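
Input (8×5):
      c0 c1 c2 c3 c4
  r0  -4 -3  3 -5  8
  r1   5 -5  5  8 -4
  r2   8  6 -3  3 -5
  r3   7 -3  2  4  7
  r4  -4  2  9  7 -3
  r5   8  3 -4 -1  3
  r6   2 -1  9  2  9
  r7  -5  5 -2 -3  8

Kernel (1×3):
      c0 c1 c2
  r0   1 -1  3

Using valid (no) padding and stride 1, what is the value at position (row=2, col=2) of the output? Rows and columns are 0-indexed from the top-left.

-21

The receptive field on the input at this output position is [-3 3 -5]. Elementwise product with the kernel and sum: -3·1 + 3·-1 + -5·3.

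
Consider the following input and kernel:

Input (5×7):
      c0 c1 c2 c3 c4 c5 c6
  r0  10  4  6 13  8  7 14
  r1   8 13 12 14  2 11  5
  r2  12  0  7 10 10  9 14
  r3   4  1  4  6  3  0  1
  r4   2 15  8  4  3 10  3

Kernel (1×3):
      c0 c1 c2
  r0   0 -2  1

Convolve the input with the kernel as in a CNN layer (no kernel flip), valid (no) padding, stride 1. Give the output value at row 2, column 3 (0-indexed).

The receptive field on the input at this output position is [10 10 9]. Elementwise product with the kernel and sum: 10·-2 + 9·1.

-11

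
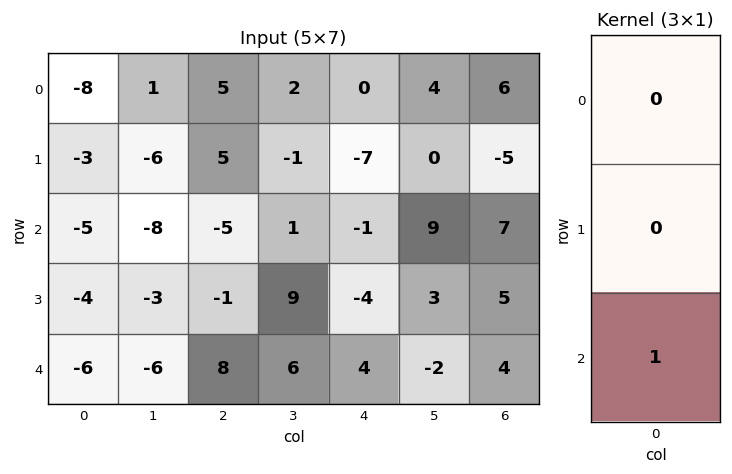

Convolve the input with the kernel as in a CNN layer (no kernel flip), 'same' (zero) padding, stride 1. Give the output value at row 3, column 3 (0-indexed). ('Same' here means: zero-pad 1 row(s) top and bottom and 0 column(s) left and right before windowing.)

The receptive field on the zero-padded input at this output position is [1 / 9 / 6]. Elementwise product with the kernel and sum: 6·1.

6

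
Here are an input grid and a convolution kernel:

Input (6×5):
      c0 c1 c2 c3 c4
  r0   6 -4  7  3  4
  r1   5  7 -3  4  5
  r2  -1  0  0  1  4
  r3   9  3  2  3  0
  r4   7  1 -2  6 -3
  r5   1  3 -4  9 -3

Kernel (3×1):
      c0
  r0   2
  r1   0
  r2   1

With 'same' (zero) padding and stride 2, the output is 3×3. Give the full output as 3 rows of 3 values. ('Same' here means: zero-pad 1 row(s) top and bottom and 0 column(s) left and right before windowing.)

5 -3 5
19 -4 10
19 0 -3

Output[0,0]: The receptive field on the zero-padded input at this output position is [0 / 6 / 5]. Elementwise product with the kernel and sum: 0·2 + 5·1.
Output[0,1]: The receptive field on the zero-padded input at this output position is [0 / 7 / -3]. Elementwise product with the kernel and sum: 0·2 + -3·1.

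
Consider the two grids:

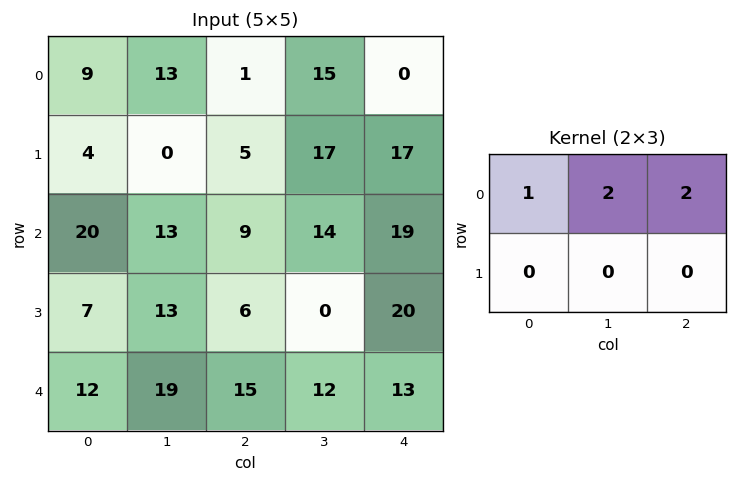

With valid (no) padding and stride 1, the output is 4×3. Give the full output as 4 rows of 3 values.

37 45 31
14 44 73
64 59 75
45 25 46

Output[0,0]: The receptive field on the input at this output position is [9 13 1 / 4 0 5]. Elementwise product with the kernel and sum: 9·1 + 13·2 + 1·2.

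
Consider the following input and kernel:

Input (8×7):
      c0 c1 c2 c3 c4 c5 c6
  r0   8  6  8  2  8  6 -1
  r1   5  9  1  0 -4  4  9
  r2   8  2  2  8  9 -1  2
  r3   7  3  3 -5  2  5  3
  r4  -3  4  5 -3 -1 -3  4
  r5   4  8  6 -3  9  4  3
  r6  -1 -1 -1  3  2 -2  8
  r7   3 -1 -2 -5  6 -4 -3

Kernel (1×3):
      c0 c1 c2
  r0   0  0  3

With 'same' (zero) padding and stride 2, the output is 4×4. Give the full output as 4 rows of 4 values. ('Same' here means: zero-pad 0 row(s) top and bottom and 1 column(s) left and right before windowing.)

Output[0,0]: The receptive field on the zero-padded input at this output position is [0 8 6]. Elementwise product with the kernel and sum: 6·3.

18 6 18 0
6 24 -3 0
12 -9 -9 0
-3 9 -6 0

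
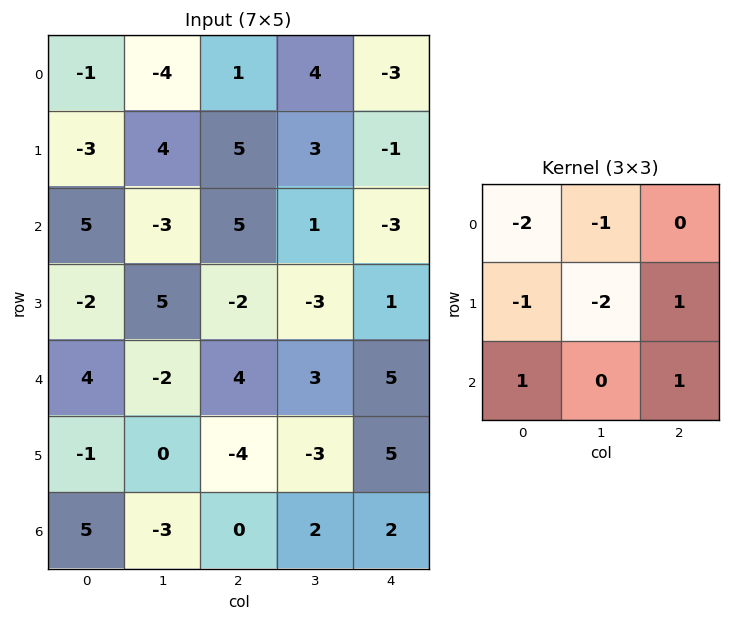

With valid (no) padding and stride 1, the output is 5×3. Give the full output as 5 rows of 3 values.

16 -6 -16
4 -17 -24
-9 -2 7
-2 -14 3
-4 4 6

Output[0,0]: The receptive field on the input at this output position is [-1 -4 1 / -3 4 5 / 5 -3 5]. Elementwise product with the kernel and sum: -1·-2 + -4·-1 + -3·-1 + 4·-2 + 5·1 + 5·1 + 5·1.
Output[0,1]: The receptive field on the input at this output position is [-4 1 4 / 4 5 3 / -3 5 1]. Elementwise product with the kernel and sum: -4·-2 + 1·-1 + 4·-1 + 5·-2 + 3·1 + -3·1 + 1·1.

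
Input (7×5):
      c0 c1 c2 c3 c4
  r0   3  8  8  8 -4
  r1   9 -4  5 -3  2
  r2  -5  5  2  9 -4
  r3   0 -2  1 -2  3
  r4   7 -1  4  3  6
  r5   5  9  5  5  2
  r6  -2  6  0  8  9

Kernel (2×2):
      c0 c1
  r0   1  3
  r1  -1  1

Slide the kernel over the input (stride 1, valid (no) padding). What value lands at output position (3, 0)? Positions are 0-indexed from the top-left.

-14

The receptive field on the input at this output position is [0 -2 / 7 -1]. Elementwise product with the kernel and sum: 0·1 + -2·3 + 7·-1 + -1·1.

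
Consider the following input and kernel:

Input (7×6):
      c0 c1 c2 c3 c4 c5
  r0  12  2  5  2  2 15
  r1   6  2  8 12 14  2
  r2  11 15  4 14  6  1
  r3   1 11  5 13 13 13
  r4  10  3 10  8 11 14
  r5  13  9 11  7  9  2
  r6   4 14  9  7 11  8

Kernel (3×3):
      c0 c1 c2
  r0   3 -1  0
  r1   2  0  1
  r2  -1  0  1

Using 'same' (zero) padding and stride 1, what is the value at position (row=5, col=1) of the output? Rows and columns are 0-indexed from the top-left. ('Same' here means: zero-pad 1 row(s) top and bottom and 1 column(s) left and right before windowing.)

69

The receptive field on the zero-padded input at this output position is [10 3 10 / 13 9 11 / 4 14 9]. Elementwise product with the kernel and sum: 10·3 + 3·-1 + 13·2 + 11·1 + 4·-1 + 9·1.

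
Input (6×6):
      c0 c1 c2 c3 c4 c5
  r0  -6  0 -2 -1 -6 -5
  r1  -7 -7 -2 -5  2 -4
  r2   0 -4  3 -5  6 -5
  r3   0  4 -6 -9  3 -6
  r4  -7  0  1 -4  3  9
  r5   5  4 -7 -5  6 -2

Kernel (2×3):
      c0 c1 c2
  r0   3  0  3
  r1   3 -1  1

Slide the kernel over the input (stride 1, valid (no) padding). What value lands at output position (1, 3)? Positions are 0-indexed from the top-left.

-53

The receptive field on the input at this output position is [-5 2 -4 / -5 6 -5]. Elementwise product with the kernel and sum: -5·3 + -4·3 + -5·3 + 6·-1 + -5·1.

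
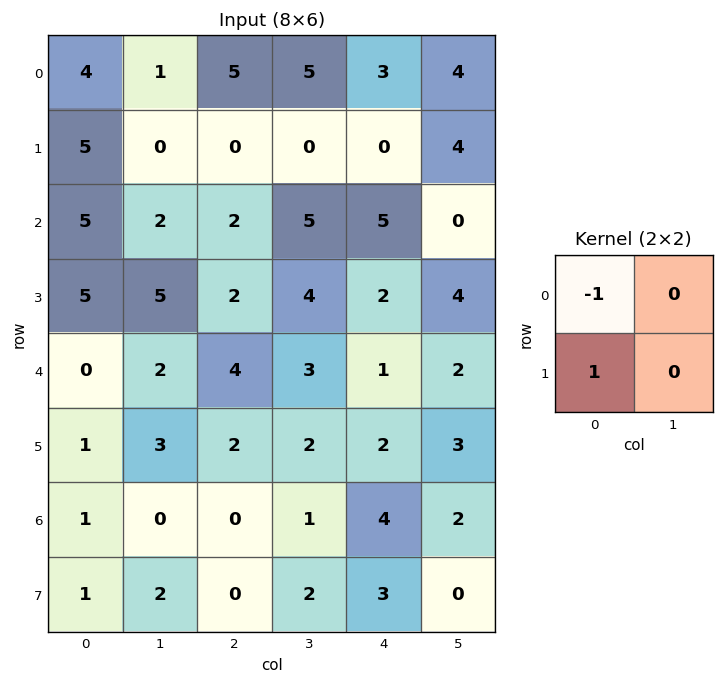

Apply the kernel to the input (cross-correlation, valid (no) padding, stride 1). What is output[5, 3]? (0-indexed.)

-1

The receptive field on the input at this output position is [2 2 / 1 4]. Elementwise product with the kernel and sum: 2·-1 + 1·1.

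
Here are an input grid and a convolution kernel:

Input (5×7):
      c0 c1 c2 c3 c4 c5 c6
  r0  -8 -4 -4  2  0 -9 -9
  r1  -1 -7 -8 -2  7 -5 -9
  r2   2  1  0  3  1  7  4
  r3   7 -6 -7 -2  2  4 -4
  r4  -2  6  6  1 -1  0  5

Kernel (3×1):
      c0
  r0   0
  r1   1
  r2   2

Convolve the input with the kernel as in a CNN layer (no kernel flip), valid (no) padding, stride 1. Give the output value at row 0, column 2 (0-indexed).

The receptive field on the input at this output position is [-4 / -8 / 0]. Elementwise product with the kernel and sum: -8·1 + 0·2.

-8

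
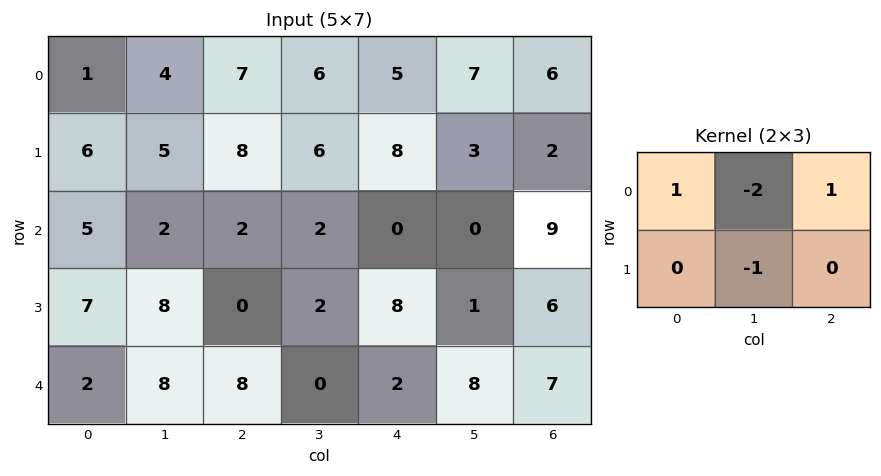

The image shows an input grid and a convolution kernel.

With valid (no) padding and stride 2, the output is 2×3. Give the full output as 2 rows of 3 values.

-5 -6 -6
-5 -4 8

Output[0,0]: The receptive field on the input at this output position is [1 4 7 / 6 5 8]. Elementwise product with the kernel and sum: 1·1 + 4·-2 + 7·1 + 5·-1.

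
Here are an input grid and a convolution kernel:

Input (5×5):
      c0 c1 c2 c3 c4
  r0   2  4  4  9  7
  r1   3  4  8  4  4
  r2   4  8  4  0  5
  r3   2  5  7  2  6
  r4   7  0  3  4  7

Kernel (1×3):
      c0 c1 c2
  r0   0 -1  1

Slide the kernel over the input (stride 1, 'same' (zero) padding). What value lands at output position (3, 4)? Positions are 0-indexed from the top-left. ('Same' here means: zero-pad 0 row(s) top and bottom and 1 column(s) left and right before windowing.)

-6

The receptive field on the zero-padded input at this output position is [2 6 0]. Elementwise product with the kernel and sum: 6·-1 + 0·1.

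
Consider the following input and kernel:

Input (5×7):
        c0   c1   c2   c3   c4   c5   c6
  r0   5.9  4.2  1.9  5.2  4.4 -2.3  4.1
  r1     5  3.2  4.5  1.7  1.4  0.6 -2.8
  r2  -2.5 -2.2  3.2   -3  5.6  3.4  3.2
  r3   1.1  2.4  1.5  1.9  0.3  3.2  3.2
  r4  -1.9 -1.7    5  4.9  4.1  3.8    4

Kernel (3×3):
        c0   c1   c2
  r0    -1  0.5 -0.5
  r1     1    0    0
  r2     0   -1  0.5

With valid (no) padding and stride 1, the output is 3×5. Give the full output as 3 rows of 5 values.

Output[0,0]: The receptive field on the input at this output position is [5.9 4.2 1.9 / 5 3.2 4.5 / -2.5 -2.2 3.2]. Elementwise product with the kernel and sum: 5.9·-1 + 4.2·0.5 + 1.9·-0.5 + 5·1 + -2.2·-1 + 3.2·0.5.
Output[0,1]: The receptive field on the input at this output position is [4.2 1.9 5.2 / 3.2 4.5 1.7 / -2.2 3.2 -3]. Elementwise product with the kernel and sum: 4.2·-1 + 1.9·0.5 + 5.2·-0.5 + 3.2·1 + 3.2·-1 + -3·0.5.

4.05 -7.35 8.8 -4.05 -8
-9.8 -4.55 -2.9 -3 4.3
5.1 5.15 -8.85 3.8 -7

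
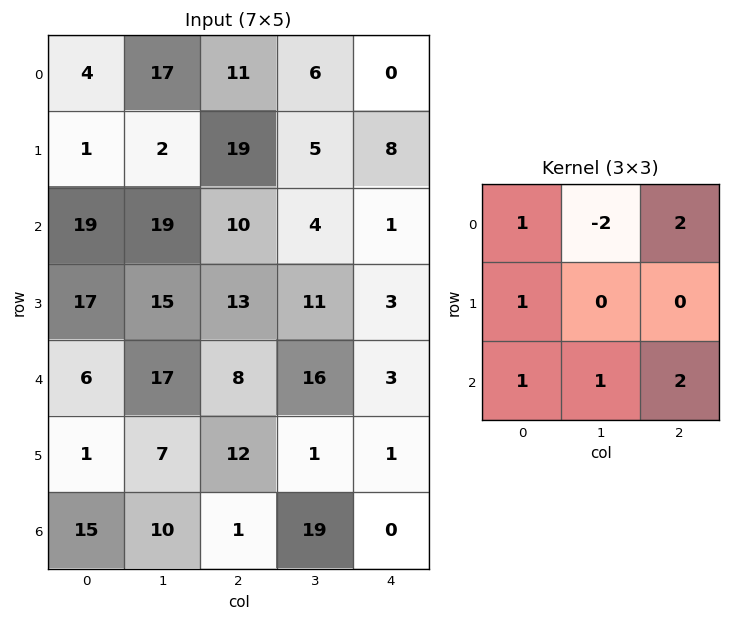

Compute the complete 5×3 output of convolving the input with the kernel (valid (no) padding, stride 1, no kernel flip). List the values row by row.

51 46 34
112 43 65
57 79 47
51 49 20
16 89 14

Output[0,0]: The receptive field on the input at this output position is [4 17 11 / 1 2 19 / 19 19 10]. Elementwise product with the kernel and sum: 4·1 + 17·-2 + 11·2 + 1·1 + 19·1 + 19·1 + 10·2.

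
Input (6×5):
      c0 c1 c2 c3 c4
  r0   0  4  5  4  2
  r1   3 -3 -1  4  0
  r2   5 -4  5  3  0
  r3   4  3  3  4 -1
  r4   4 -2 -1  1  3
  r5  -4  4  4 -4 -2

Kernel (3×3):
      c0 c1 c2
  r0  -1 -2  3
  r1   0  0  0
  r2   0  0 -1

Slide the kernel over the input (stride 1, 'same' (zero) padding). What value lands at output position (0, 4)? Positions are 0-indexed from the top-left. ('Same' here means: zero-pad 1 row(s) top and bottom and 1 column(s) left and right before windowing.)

0

The receptive field on the zero-padded input at this output position is [0 0 0 / 4 2 0 / 4 0 0]. Elementwise product with the kernel and sum: 0·-1 + 0·-2 + 0·3 + 0·-1.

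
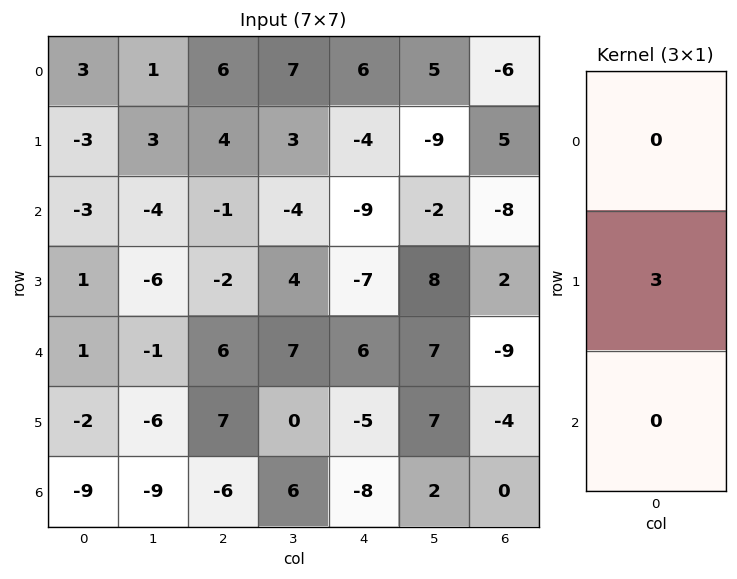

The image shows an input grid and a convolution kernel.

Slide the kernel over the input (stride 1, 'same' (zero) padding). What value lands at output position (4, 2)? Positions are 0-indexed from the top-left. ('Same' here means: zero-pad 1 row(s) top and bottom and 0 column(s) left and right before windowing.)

The receptive field on the zero-padded input at this output position is [-2 / 6 / 7]. Elementwise product with the kernel and sum: 6·3.

18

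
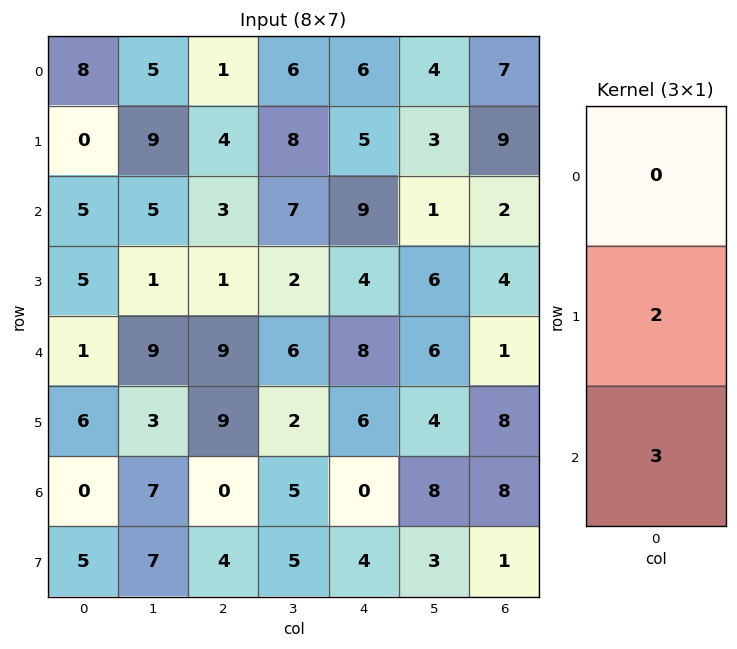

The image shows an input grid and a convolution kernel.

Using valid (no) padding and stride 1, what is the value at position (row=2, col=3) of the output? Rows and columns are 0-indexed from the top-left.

The receptive field on the input at this output position is [7 / 2 / 6]. Elementwise product with the kernel and sum: 2·2 + 6·3.

22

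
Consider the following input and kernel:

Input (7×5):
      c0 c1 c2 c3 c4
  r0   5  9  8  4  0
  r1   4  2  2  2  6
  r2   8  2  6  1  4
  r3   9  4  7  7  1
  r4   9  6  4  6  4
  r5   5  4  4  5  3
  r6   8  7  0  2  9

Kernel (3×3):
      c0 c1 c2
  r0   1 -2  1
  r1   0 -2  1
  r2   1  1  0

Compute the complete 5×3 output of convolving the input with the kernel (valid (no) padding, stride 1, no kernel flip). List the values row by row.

Output[0,0]: The receptive field on the input at this output position is [5 9 8 / 4 2 2 / 8 2 6]. Elementwise product with the kernel and sum: 5·1 + 9·-2 + 8·1 + 2·-2 + 2·1 + 8·1 + 2·1.

3 3 9
17 0 20
24 -6 5
9 3 -5
12 8 -9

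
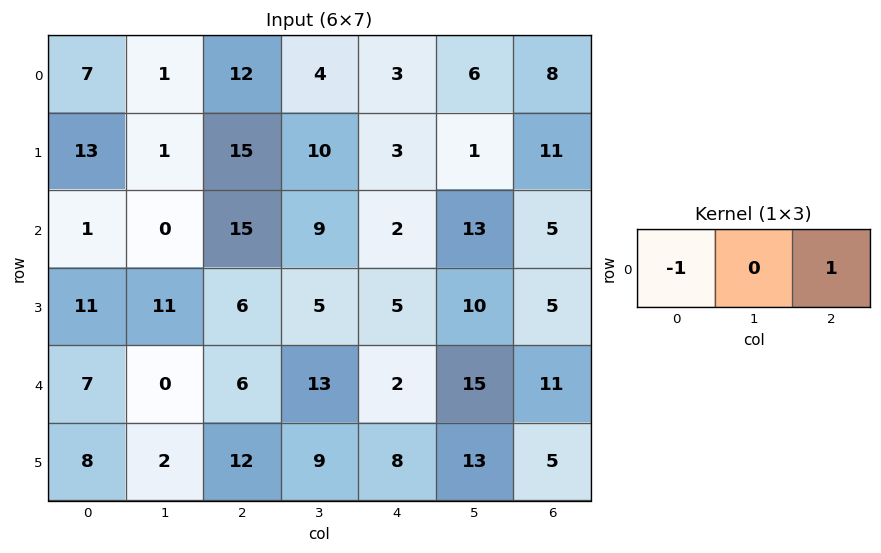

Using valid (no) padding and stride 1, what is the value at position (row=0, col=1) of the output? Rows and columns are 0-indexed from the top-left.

The receptive field on the input at this output position is [1 12 4]. Elementwise product with the kernel and sum: 1·-1 + 4·1.

3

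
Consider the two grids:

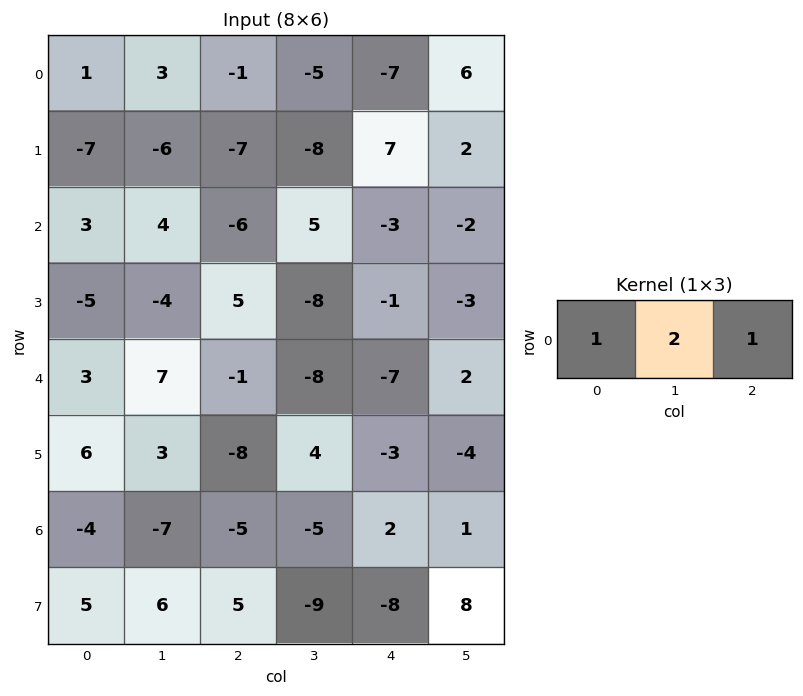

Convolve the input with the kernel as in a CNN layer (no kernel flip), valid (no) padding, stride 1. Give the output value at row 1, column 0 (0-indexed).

-26

The receptive field on the input at this output position is [-7 -6 -7]. Elementwise product with the kernel and sum: -7·1 + -6·2 + -7·1.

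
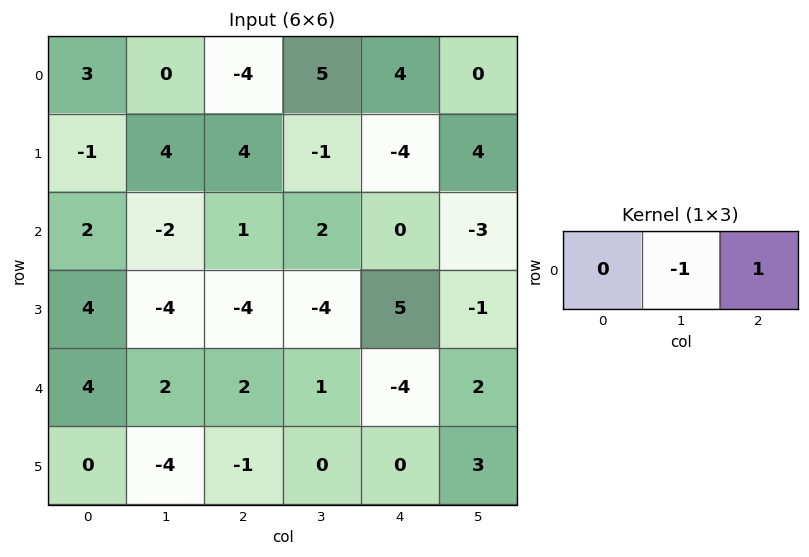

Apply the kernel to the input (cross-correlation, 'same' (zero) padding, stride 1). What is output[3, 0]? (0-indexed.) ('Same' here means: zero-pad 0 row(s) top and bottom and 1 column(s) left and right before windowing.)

-8

The receptive field on the zero-padded input at this output position is [0 4 -4]. Elementwise product with the kernel and sum: 4·-1 + -4·1.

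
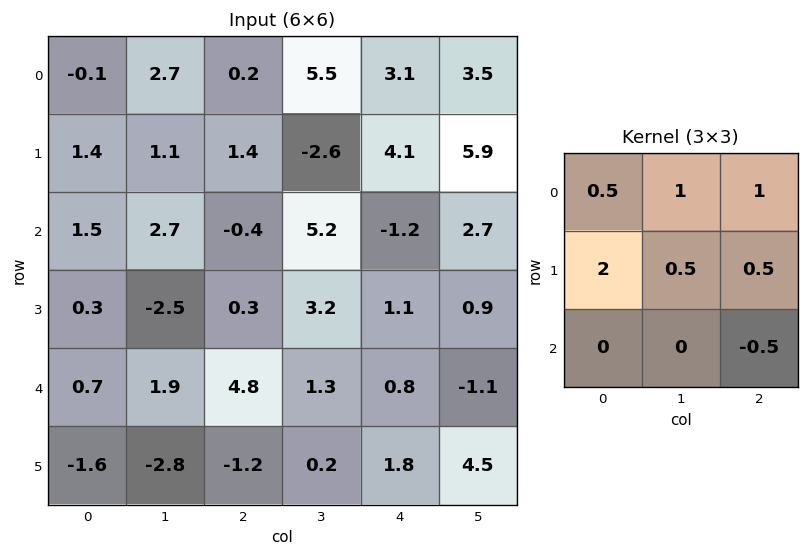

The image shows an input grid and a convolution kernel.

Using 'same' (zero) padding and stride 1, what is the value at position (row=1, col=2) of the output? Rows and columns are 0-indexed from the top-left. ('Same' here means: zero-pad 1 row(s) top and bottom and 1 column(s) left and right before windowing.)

The receptive field on the zero-padded input at this output position is [2.7 0.2 5.5 / 1.1 1.4 -2.6 / 2.7 -0.4 5.2]. Elementwise product with the kernel and sum: 2.7·0.5 + 0.2·1 + 5.5·1 + 1.1·2 + 1.4·0.5 + -2.6·0.5 + 5.2·-0.5.

6.05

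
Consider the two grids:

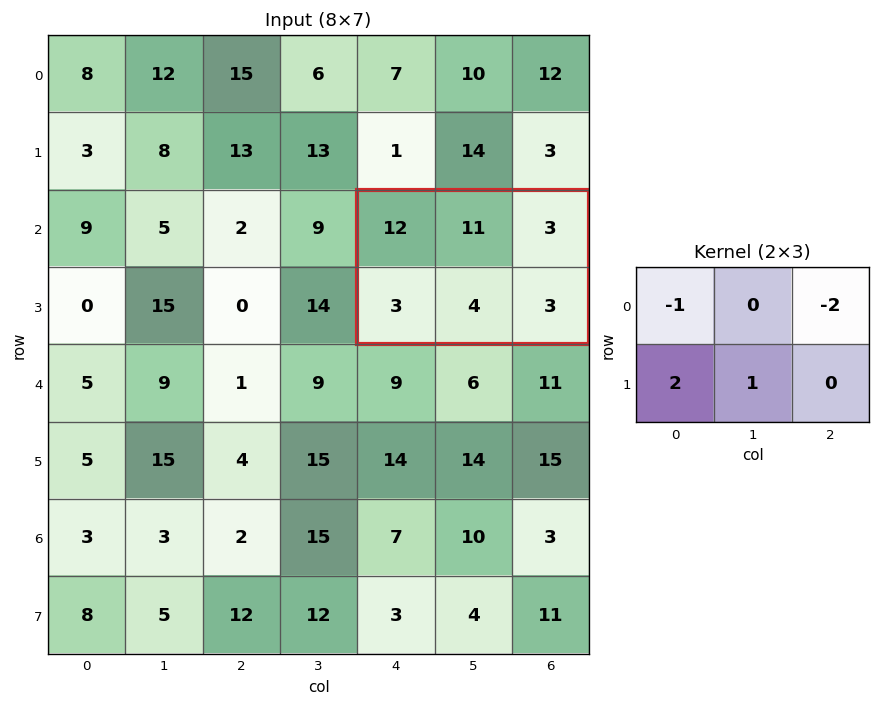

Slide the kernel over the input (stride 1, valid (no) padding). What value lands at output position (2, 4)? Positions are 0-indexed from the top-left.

The receptive field on the input at this output position is [12 11 3 / 3 4 3]. Elementwise product with the kernel and sum: 12·-1 + 3·-2 + 3·2 + 4·1.

-8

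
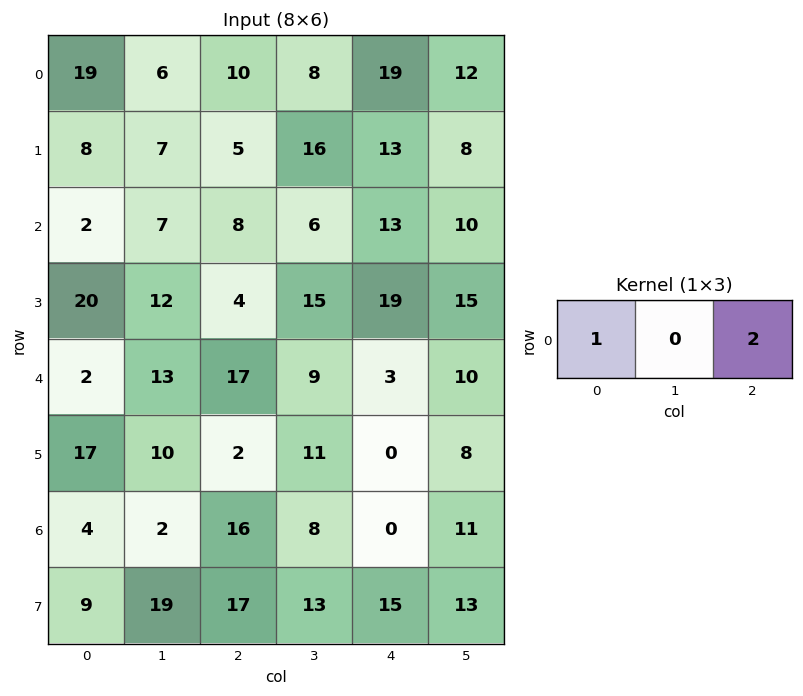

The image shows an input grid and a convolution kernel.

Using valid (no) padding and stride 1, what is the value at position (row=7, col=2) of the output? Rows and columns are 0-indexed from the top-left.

The receptive field on the input at this output position is [17 13 15]. Elementwise product with the kernel and sum: 17·1 + 15·2.

47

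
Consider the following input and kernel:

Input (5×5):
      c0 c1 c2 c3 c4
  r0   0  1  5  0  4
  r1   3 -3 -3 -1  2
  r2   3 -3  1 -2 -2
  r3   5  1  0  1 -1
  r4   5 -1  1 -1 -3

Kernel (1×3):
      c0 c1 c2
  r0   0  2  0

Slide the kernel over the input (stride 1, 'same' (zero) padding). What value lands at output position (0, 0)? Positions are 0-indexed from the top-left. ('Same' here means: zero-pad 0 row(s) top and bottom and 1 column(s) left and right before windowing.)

0

The receptive field on the zero-padded input at this output position is [0 0 1]. Elementwise product with the kernel and sum: 0·2.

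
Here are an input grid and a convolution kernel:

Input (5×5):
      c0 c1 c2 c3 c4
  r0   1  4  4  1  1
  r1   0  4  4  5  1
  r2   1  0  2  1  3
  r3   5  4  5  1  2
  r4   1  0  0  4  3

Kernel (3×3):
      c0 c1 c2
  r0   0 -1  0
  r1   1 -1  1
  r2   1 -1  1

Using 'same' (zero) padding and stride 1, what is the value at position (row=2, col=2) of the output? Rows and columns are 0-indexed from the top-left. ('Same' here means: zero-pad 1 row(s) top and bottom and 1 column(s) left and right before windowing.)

The receptive field on the zero-padded input at this output position is [4 4 5 / 0 2 1 / 4 5 1]. Elementwise product with the kernel and sum: 4·-1 + 0·1 + 2·-1 + 1·1 + 4·1 + 5·-1 + 1·1.

-5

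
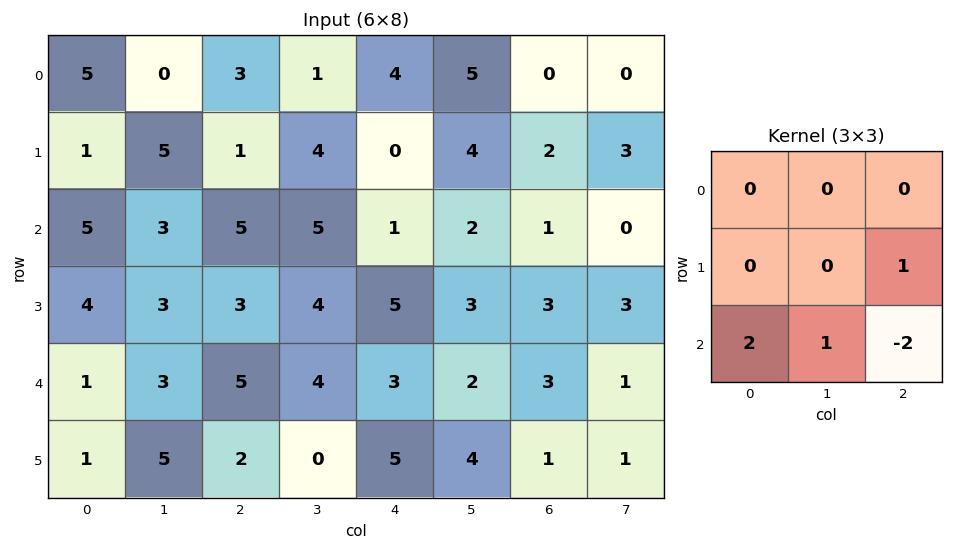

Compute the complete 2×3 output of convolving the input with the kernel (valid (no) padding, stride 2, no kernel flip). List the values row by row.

4 13 4
-2 13 5

Output[0,0]: The receptive field on the input at this output position is [5 0 3 / 1 5 1 / 5 3 5]. Elementwise product with the kernel and sum: 1·1 + 5·2 + 3·1 + 5·-2.
Output[0,1]: The receptive field on the input at this output position is [3 1 4 / 1 4 0 / 5 5 1]. Elementwise product with the kernel and sum: 0·1 + 5·2 + 5·1 + 1·-2.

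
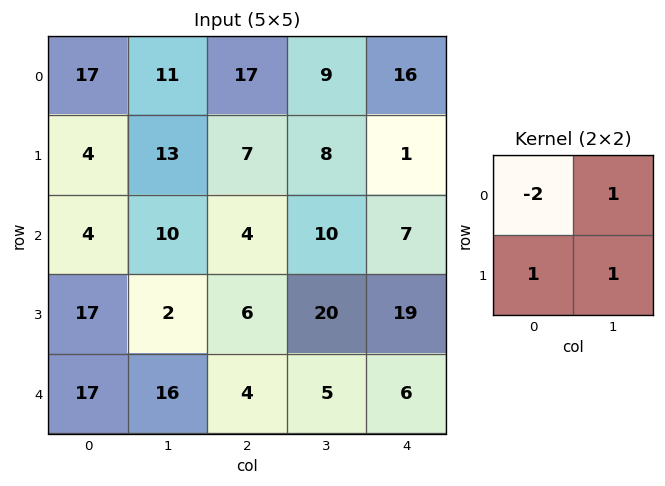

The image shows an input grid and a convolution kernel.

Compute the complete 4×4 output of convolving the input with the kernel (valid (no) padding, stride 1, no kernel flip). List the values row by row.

-6 15 -10 7
19 -5 8 2
21 -8 28 26
1 22 17 -10

Output[0,0]: The receptive field on the input at this output position is [17 11 / 4 13]. Elementwise product with the kernel and sum: 17·-2 + 11·1 + 4·1 + 13·1.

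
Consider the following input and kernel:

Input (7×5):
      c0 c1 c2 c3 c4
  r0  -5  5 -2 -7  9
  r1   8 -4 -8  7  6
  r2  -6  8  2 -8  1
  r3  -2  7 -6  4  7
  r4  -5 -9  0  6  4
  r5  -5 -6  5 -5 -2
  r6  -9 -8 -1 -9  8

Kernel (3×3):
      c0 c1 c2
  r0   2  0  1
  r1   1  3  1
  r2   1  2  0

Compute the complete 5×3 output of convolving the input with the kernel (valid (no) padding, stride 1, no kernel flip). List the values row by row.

Output[0,0]: The receptive field on the input at this output position is [-5 5 -2 / 8 -4 -8 / -6 8 2]. Elementwise product with the kernel and sum: -5·2 + -2·1 + 8·1 + -4·3 + -8·1 + -6·1 + 8·2.

-14 -6 10
40 0 -29
-20 -8 30
-59 19 12
-53 -18 -27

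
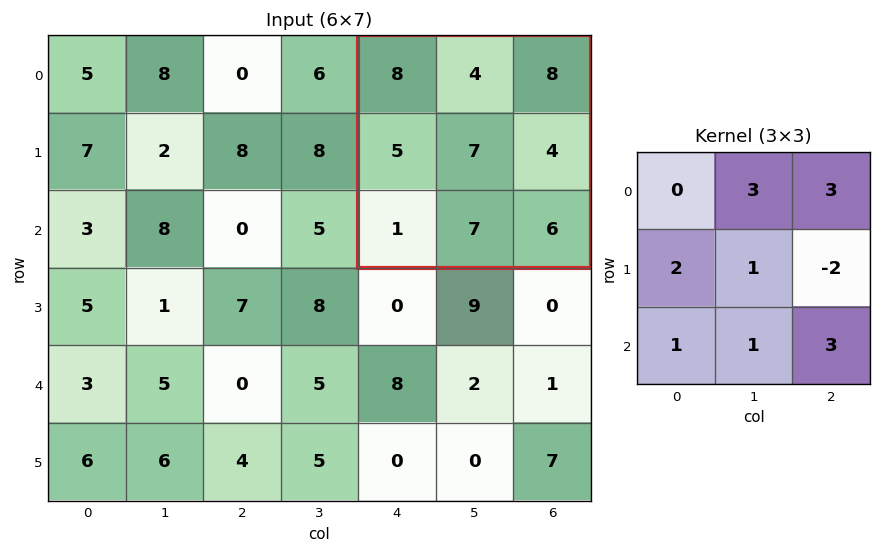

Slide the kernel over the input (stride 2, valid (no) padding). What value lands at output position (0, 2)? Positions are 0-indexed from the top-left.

71

The receptive field on the input at this output position is [8 4 8 / 5 7 4 / 1 7 6]. Elementwise product with the kernel and sum: 4·3 + 8·3 + 5·2 + 7·1 + 4·-2 + 1·1 + 7·1 + 6·3.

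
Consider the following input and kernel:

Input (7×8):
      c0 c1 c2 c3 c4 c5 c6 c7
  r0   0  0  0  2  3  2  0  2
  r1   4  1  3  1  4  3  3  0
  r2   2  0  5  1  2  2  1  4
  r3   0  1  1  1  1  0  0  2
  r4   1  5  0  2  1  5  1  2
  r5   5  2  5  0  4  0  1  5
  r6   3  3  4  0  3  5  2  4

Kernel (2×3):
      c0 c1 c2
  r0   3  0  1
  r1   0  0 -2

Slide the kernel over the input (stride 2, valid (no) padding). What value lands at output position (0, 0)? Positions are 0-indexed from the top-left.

-6

The receptive field on the input at this output position is [0 0 0 / 4 1 3]. Elementwise product with the kernel and sum: 0·3 + 0·1 + 3·-2.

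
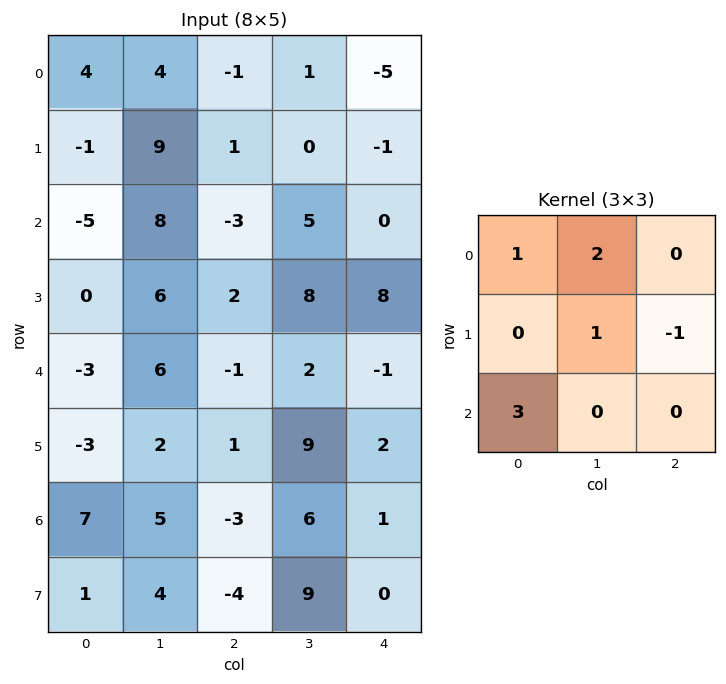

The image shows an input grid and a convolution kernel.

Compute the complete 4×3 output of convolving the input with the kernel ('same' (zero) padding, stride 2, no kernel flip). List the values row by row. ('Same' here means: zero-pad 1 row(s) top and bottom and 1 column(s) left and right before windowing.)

Output[0,0]: The receptive field on the zero-padded input at this output position is [0 0 0 / 0 4 4 / 0 -1 9]. Elementwise product with the kernel and sum: 0·1 + 0·2 + 4·1 + 4·-1 + 0·3.

0 25 -5
-15 21 22
-9 13 50
-4 7 41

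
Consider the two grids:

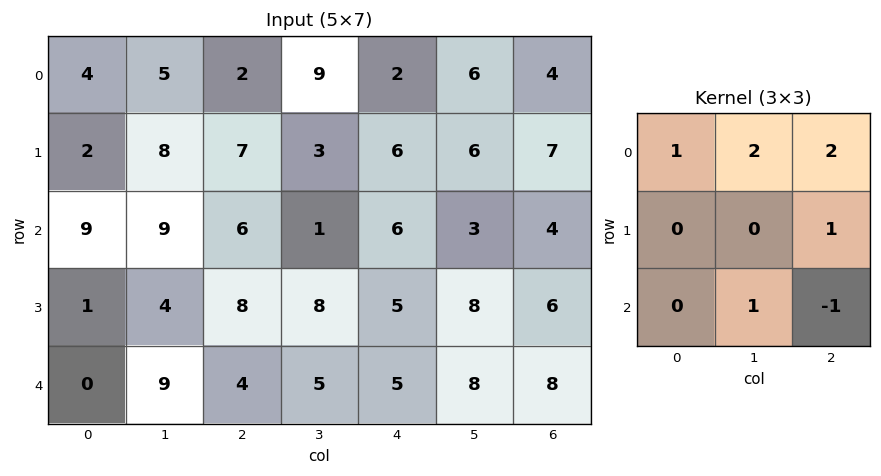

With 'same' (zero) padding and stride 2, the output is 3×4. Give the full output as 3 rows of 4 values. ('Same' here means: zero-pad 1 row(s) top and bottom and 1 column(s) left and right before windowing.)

Output[0,0]: The receptive field on the zero-padded input at this output position is [0 0 0 / 0 4 5 / 0 2 8]. Elementwise product with the kernel and sum: 0·1 + 0·2 + 0·2 + 5·1 + 2·1 + 8·-1.

-1 13 6 7
26 29 27 26
19 41 42 20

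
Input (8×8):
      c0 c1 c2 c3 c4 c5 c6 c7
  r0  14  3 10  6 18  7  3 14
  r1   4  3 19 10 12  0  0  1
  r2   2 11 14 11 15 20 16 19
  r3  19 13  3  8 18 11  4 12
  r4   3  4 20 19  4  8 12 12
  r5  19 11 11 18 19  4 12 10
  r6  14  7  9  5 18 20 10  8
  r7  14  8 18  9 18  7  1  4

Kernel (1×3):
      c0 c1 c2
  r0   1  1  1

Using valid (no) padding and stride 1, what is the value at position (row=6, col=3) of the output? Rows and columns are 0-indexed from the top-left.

43

The receptive field on the input at this output position is [5 18 20]. Elementwise product with the kernel and sum: 5·1 + 18·1 + 20·1.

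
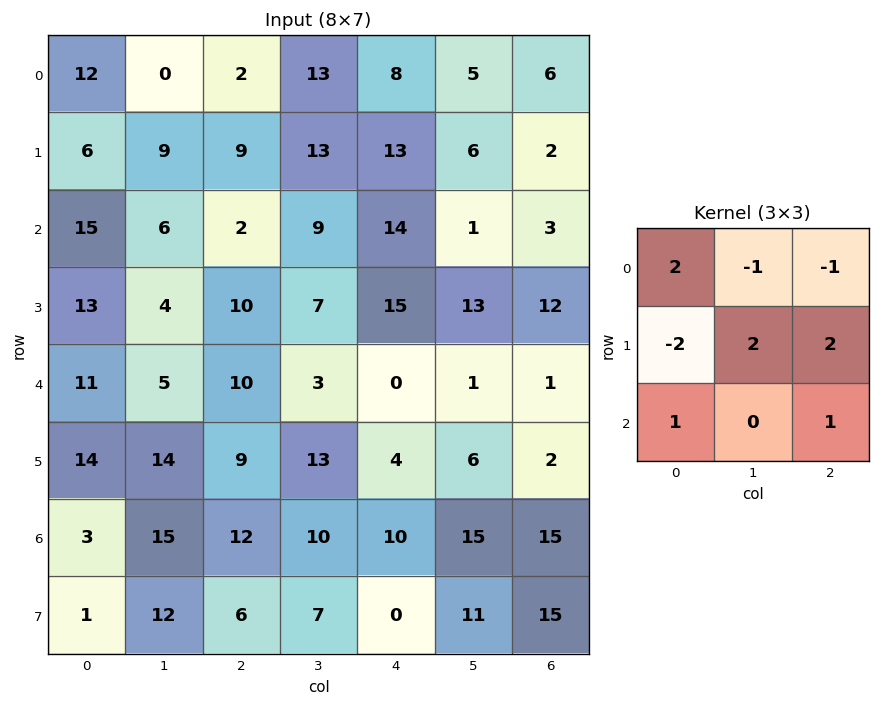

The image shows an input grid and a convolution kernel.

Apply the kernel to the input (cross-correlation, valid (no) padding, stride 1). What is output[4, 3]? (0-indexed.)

The receptive field on the input at this output position is [3 0 1 / 13 4 6 / 10 10 15]. Elementwise product with the kernel and sum: 3·2 + 0·-1 + 1·-1 + 13·-2 + 4·2 + 6·2 + 10·1 + 15·1.

24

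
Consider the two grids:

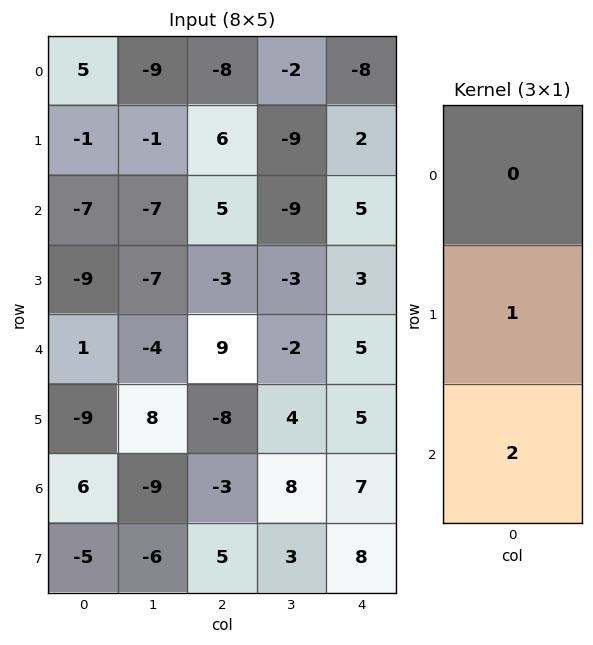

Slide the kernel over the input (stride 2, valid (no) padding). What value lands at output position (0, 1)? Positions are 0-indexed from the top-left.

16

The receptive field on the input at this output position is [-8 / 6 / 5]. Elementwise product with the kernel and sum: 6·1 + 5·2.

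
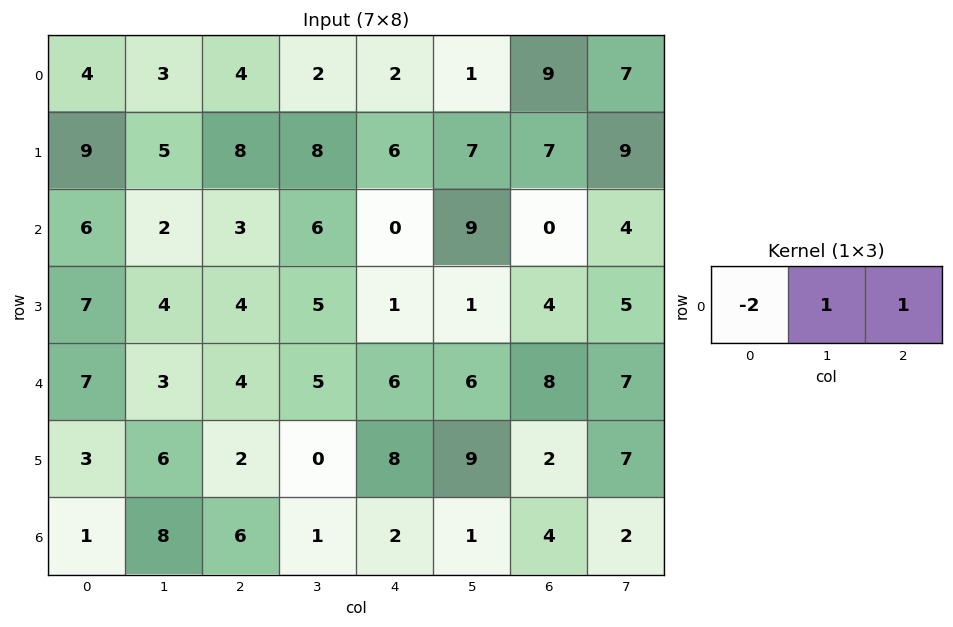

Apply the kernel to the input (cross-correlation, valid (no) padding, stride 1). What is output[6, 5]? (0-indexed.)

4

The receptive field on the input at this output position is [1 4 2]. Elementwise product with the kernel and sum: 1·-2 + 4·1 + 2·1.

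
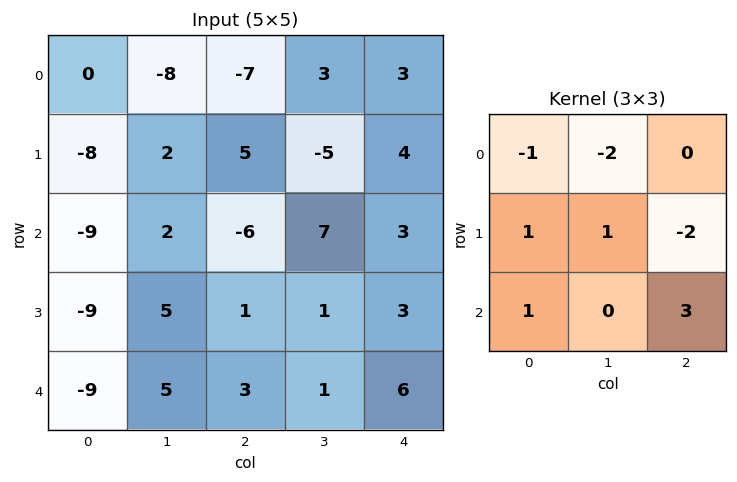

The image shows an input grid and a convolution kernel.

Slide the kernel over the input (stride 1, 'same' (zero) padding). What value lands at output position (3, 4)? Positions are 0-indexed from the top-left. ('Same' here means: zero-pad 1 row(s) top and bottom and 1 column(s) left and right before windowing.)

-8

The receptive field on the zero-padded input at this output position is [7 3 0 / 1 3 0 / 1 6 0]. Elementwise product with the kernel and sum: 7·-1 + 3·-2 + 1·1 + 3·1 + 0·-2 + 1·1 + 0·3.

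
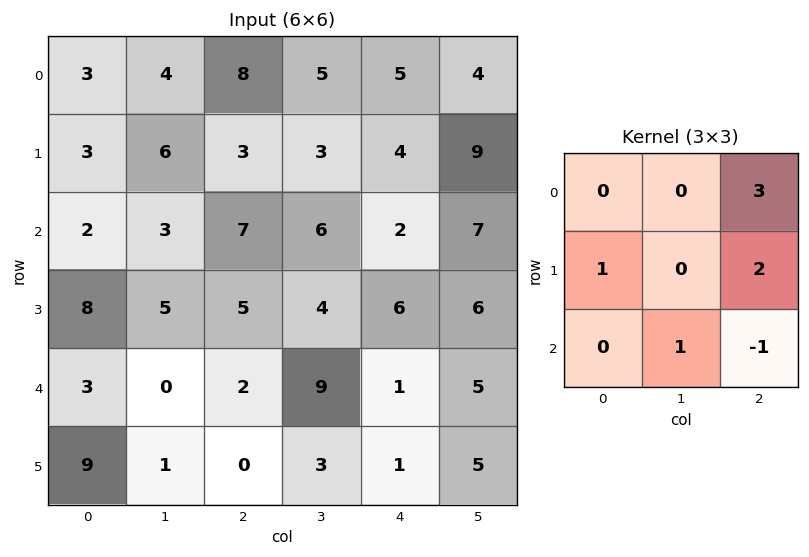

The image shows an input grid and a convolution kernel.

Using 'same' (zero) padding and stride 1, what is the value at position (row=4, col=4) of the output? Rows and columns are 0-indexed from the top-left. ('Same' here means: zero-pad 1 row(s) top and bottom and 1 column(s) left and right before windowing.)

The receptive field on the zero-padded input at this output position is [4 6 6 / 9 1 5 / 3 1 5]. Elementwise product with the kernel and sum: 6·3 + 9·1 + 5·2 + 1·1 + 5·-1.

33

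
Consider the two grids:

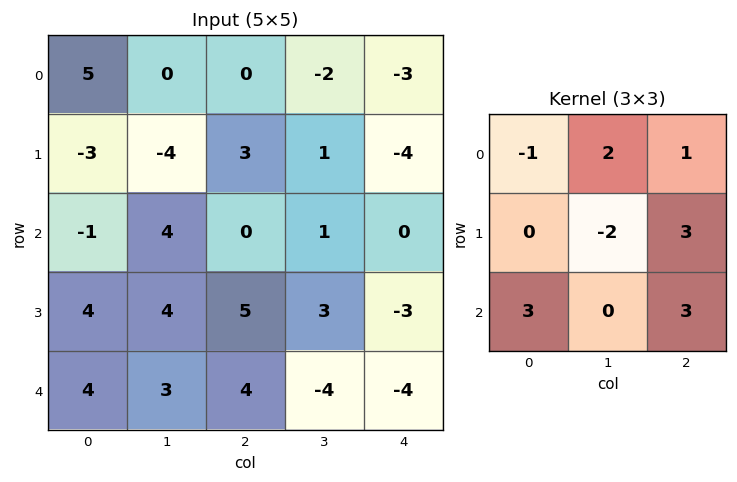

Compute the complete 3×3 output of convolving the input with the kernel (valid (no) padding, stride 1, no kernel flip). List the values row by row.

9 10 -21
17 35 -1
40 -7 -13

Output[0,0]: The receptive field on the input at this output position is [5 0 0 / -3 -4 3 / -1 4 0]. Elementwise product with the kernel and sum: 5·-1 + 0·2 + 0·1 + -4·-2 + 3·3 + -1·3 + 0·3.
Output[0,1]: The receptive field on the input at this output position is [0 0 -2 / -4 3 1 / 4 0 1]. Elementwise product with the kernel and sum: 0·-1 + 0·2 + -2·1 + 3·-2 + 1·3 + 4·3 + 1·3.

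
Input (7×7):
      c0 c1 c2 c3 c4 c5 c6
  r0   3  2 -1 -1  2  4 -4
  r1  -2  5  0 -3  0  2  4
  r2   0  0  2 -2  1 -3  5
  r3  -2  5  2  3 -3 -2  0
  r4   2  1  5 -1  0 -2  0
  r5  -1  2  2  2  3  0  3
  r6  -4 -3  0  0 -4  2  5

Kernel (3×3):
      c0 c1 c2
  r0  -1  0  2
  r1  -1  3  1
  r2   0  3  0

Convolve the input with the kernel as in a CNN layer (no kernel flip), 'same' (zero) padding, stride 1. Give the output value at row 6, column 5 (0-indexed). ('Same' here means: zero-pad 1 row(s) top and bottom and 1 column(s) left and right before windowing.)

18

The receptive field on the zero-padded input at this output position is [3 0 3 / -4 2 5 / 0 0 0]. Elementwise product with the kernel and sum: 3·-1 + 3·2 + -4·-1 + 2·3 + 5·1 + 0·3.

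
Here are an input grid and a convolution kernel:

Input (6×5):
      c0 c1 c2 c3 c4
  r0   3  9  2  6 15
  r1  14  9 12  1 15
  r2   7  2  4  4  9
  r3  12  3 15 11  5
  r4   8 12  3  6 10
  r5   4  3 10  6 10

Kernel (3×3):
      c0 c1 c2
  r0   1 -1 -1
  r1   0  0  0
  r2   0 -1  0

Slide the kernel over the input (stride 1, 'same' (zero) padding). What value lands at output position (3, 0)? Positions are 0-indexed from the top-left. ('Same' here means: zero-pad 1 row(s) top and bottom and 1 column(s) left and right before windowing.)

The receptive field on the zero-padded input at this output position is [0 7 2 / 0 12 3 / 0 8 12]. Elementwise product with the kernel and sum: 0·1 + 7·-1 + 2·-1 + 8·-1.

-17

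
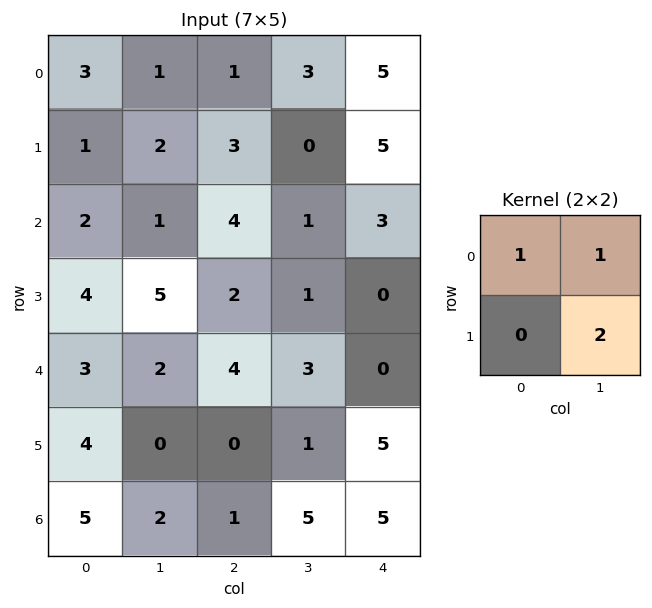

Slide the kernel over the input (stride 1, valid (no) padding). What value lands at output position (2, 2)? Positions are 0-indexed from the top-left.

7

The receptive field on the input at this output position is [4 1 / 2 1]. Elementwise product with the kernel and sum: 4·1 + 1·1 + 1·2.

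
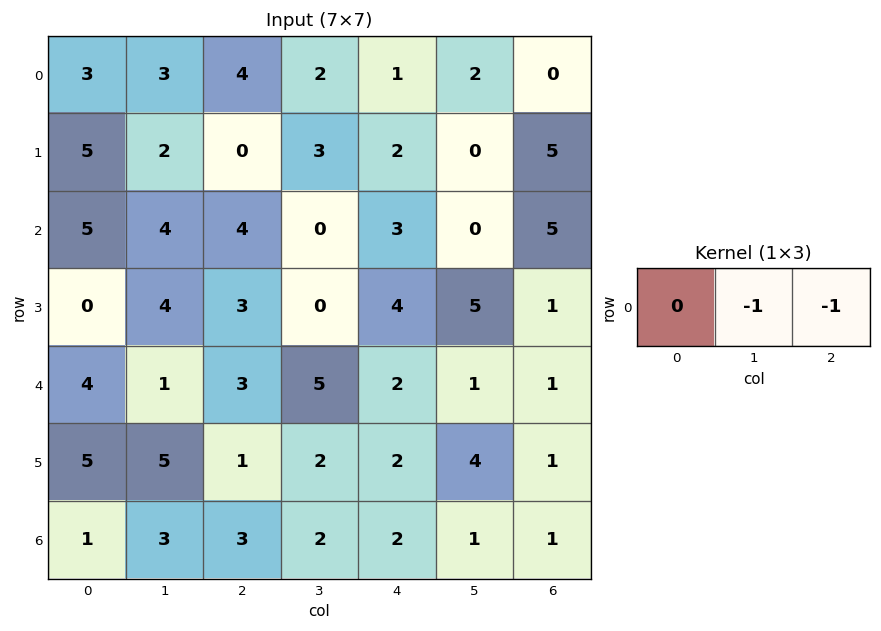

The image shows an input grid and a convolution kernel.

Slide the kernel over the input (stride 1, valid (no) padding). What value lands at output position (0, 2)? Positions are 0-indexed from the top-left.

The receptive field on the input at this output position is [4 2 1]. Elementwise product with the kernel and sum: 2·-1 + 1·-1.

-3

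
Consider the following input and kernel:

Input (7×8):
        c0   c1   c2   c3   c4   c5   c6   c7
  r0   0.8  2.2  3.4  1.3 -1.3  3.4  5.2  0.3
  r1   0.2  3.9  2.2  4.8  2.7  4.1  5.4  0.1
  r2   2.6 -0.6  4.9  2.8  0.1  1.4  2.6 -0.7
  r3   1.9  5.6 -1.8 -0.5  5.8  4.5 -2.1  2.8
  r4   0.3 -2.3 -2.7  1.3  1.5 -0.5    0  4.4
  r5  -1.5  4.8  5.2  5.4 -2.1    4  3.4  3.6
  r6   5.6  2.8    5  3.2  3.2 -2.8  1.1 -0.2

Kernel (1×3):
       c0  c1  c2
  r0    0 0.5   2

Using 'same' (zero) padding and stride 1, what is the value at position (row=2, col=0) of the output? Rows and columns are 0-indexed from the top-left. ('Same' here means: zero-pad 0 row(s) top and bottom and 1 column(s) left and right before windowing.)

The receptive field on the zero-padded input at this output position is [0 2.6 -0.6]. Elementwise product with the kernel and sum: 2.6·0.5 + -0.6·2.

0.1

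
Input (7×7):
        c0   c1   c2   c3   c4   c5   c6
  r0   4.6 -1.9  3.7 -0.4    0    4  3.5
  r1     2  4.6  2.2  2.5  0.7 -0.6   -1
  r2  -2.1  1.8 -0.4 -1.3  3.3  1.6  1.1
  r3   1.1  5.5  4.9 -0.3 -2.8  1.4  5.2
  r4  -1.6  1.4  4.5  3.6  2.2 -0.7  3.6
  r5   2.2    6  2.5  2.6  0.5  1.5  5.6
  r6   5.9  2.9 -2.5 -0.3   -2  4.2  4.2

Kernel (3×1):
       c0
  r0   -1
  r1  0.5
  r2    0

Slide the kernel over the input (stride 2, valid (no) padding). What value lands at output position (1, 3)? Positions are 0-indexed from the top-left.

1.5

The receptive field on the input at this output position is [1.1 / 5.2 / 3.6]. Elementwise product with the kernel and sum: 1.1·-1 + 5.2·0.5.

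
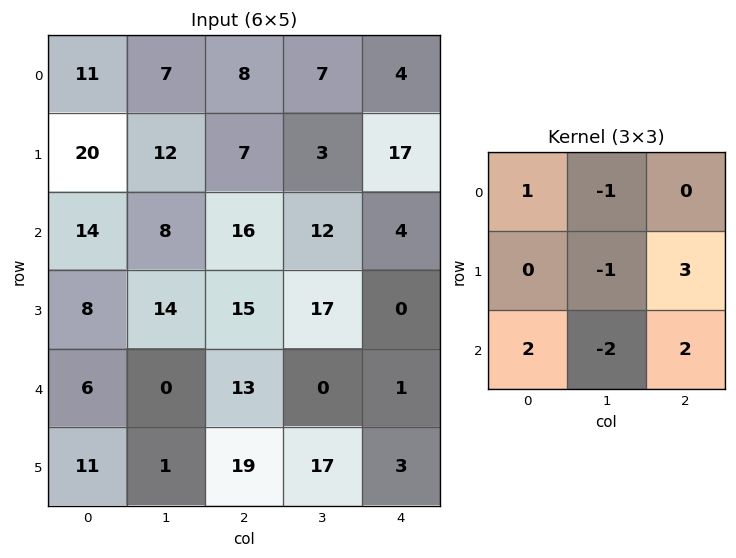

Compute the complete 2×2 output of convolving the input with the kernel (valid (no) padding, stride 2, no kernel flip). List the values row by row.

57 65
75 15

Output[0,0]: The receptive field on the input at this output position is [11 7 8 / 20 12 7 / 14 8 16]. Elementwise product with the kernel and sum: 11·1 + 7·-1 + 12·-1 + 7·3 + 14·2 + 8·-2 + 16·2.
Output[0,1]: The receptive field on the input at this output position is [8 7 4 / 7 3 17 / 16 12 4]. Elementwise product with the kernel and sum: 8·1 + 7·-1 + 3·-1 + 17·3 + 16·2 + 12·-2 + 4·2.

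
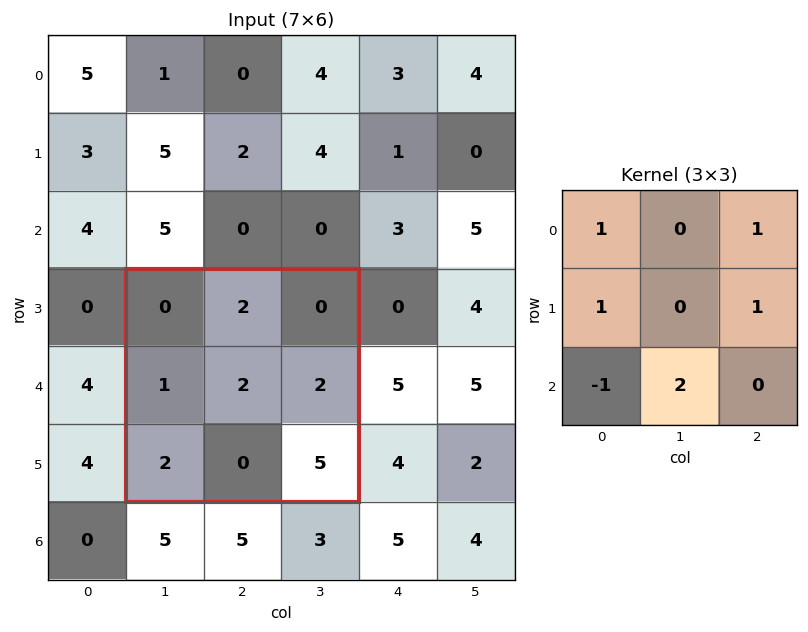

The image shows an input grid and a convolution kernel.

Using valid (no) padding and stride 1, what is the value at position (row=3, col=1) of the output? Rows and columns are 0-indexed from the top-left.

The receptive field on the input at this output position is [0 2 0 / 1 2 2 / 2 0 5]. Elementwise product with the kernel and sum: 0·1 + 0·1 + 1·1 + 2·1 + 2·-1 + 0·2.

1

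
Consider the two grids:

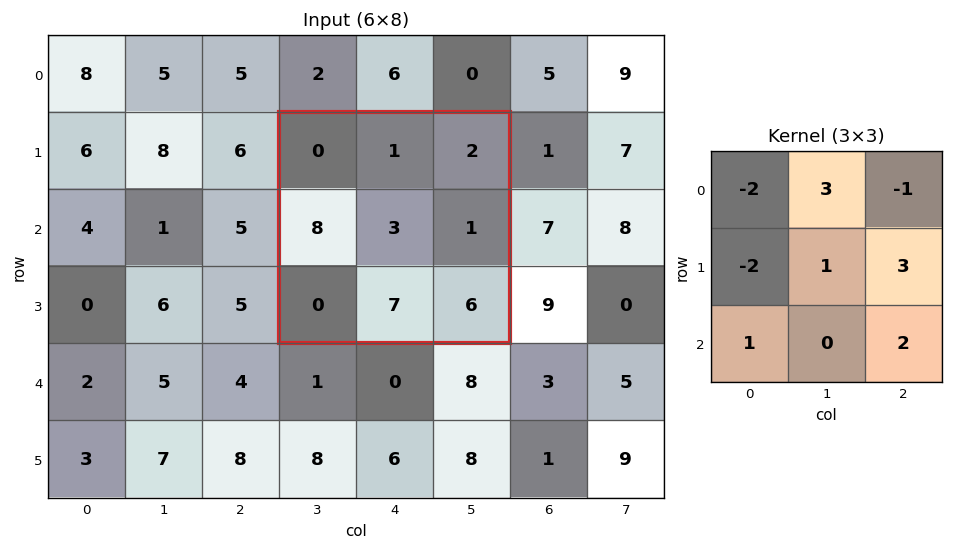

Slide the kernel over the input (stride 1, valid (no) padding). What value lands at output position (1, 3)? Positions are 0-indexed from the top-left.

The receptive field on the input at this output position is [0 1 2 / 8 3 1 / 0 7 6]. Elementwise product with the kernel and sum: 0·-2 + 1·3 + 2·-1 + 8·-2 + 3·1 + 1·3 + 0·1 + 6·2.

3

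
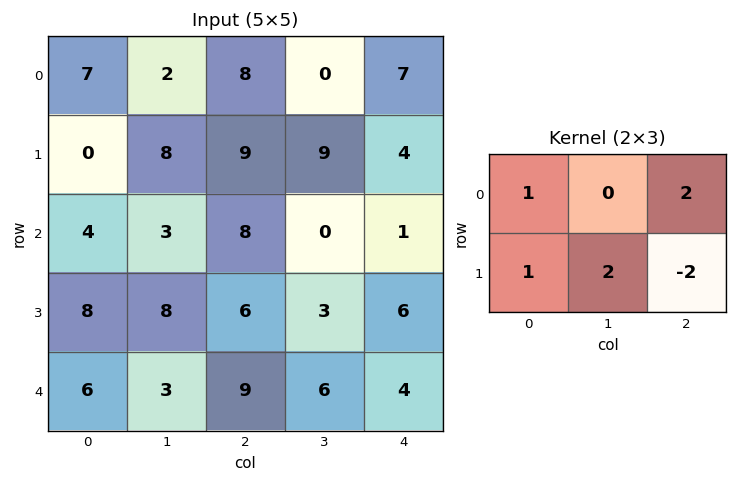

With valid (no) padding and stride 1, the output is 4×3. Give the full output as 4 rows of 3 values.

21 10 41
12 45 23
32 17 10
14 23 31

Output[0,0]: The receptive field on the input at this output position is [7 2 8 / 0 8 9]. Elementwise product with the kernel and sum: 7·1 + 8·2 + 0·1 + 8·2 + 9·-2.
Output[0,1]: The receptive field on the input at this output position is [2 8 0 / 8 9 9]. Elementwise product with the kernel and sum: 2·1 + 0·2 + 8·1 + 9·2 + 9·-2.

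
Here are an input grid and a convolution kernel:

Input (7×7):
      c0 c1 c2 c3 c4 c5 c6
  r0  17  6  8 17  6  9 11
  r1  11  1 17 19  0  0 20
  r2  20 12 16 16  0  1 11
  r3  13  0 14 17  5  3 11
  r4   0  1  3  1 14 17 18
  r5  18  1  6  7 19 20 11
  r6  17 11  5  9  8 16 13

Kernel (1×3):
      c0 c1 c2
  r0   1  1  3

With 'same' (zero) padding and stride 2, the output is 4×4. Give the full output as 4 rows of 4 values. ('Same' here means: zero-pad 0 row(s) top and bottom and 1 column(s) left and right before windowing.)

35 65 50 20
56 76 19 12
3 7 66 35
50 43 65 29

Output[0,0]: The receptive field on the zero-padded input at this output position is [0 17 6]. Elementwise product with the kernel and sum: 0·1 + 17·1 + 6·3.
Output[0,1]: The receptive field on the zero-padded input at this output position is [6 8 17]. Elementwise product with the kernel and sum: 6·1 + 8·1 + 17·3.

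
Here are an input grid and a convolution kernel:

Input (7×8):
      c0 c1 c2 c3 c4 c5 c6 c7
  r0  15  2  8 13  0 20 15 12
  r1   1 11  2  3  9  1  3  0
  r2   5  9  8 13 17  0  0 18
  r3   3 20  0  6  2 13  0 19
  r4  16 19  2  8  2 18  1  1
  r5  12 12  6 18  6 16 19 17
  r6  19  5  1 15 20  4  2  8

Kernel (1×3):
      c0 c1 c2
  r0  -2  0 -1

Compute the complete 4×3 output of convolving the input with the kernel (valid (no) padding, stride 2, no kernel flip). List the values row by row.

Output[0,0]: The receptive field on the input at this output position is [15 2 8]. Elementwise product with the kernel and sum: 15·-2 + 8·-1.

-38 -16 -15
-18 -33 -34
-34 -6 -5
-39 -22 -42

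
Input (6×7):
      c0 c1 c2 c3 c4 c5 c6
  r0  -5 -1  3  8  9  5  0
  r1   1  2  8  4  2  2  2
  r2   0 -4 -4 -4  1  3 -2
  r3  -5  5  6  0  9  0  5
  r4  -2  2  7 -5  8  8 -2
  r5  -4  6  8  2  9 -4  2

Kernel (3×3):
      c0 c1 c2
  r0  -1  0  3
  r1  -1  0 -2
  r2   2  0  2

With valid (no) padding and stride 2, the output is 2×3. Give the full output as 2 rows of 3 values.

-11 6 -17
-9 13 -14

Output[0,0]: The receptive field on the input at this output position is [-5 -1 3 / 1 2 8 / 0 -4 -4]. Elementwise product with the kernel and sum: -5·-1 + 3·3 + 1·-1 + 8·-2 + 0·2 + -4·2.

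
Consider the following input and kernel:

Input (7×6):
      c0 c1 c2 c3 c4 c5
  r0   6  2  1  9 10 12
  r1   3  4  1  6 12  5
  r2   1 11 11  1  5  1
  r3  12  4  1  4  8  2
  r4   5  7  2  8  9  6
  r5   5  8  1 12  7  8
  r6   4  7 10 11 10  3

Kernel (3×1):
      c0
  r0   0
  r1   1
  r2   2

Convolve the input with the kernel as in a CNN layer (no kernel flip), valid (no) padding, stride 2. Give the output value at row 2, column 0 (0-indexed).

The receptive field on the input at this output position is [5 / 5 / 4]. Elementwise product with the kernel and sum: 5·1 + 4·2.

13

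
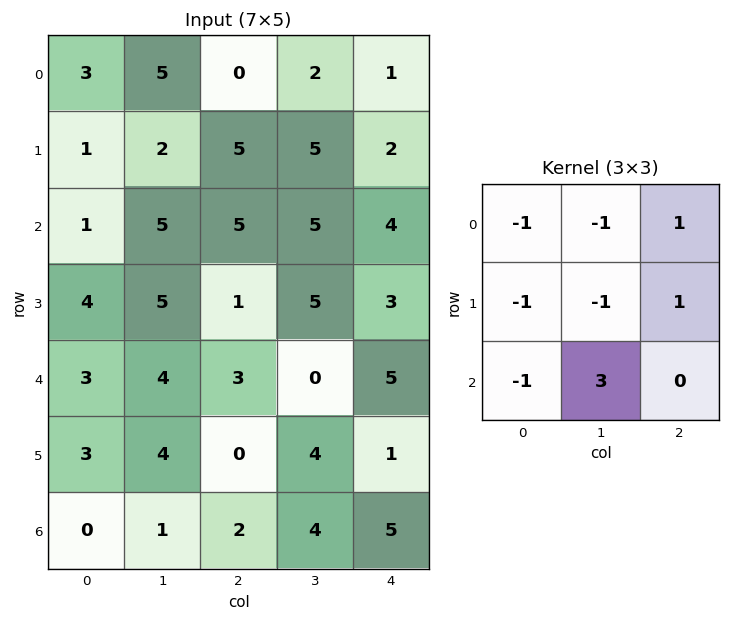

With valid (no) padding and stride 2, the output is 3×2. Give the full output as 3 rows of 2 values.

Output[0,0]: The receptive field on the input at this output position is [3 5 0 / 1 2 5 / 1 5 5]. Elementwise product with the kernel and sum: 3·-1 + 5·-1 + 0·1 + 1·-1 + 2·-1 + 5·1 + 1·-1 + 5·3.

8 1
0 -12
-8 9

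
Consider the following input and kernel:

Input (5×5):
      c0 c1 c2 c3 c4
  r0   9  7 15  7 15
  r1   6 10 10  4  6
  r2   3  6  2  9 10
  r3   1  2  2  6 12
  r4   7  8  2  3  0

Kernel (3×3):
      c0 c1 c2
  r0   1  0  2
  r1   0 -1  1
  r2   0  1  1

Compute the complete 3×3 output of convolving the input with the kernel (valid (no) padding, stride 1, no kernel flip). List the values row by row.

47 26 66
26 33 41
17 33 31

Output[0,0]: The receptive field on the input at this output position is [9 7 15 / 6 10 10 / 3 6 2]. Elementwise product with the kernel and sum: 9·1 + 15·2 + 10·-1 + 10·1 + 6·1 + 2·1.
Output[0,1]: The receptive field on the input at this output position is [7 15 7 / 10 10 4 / 6 2 9]. Elementwise product with the kernel and sum: 7·1 + 7·2 + 10·-1 + 4·1 + 2·1 + 9·1.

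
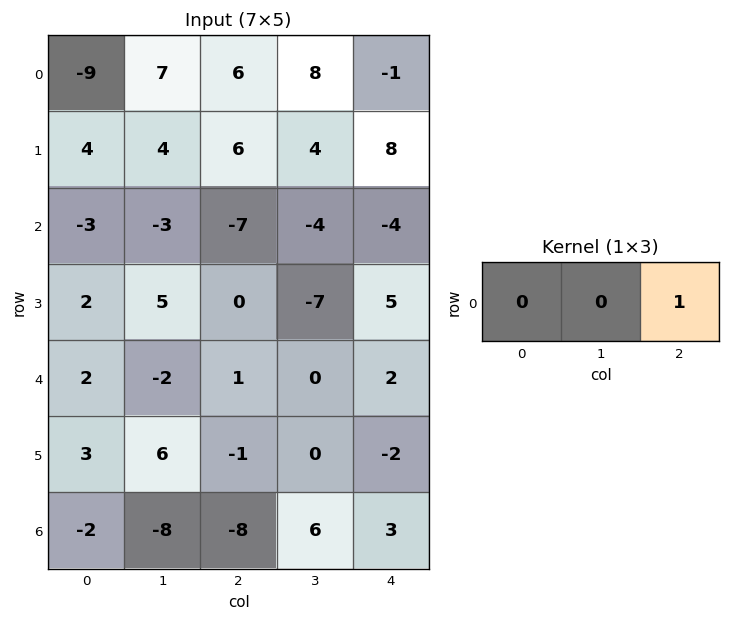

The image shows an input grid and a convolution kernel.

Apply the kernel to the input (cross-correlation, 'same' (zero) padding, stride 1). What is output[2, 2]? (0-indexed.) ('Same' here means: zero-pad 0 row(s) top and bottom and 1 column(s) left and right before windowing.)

-4

The receptive field on the zero-padded input at this output position is [-3 -7 -4]. Elementwise product with the kernel and sum: -4·1.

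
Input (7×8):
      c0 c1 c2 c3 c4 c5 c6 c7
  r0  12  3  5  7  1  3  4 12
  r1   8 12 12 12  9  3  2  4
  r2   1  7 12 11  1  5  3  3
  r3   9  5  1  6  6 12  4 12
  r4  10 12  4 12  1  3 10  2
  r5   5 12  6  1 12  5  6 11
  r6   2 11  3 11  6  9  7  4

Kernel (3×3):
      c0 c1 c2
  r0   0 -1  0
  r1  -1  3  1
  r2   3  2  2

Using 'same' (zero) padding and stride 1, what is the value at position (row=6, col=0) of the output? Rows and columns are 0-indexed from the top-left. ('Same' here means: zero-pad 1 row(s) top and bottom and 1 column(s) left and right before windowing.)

12

The receptive field on the zero-padded input at this output position is [0 5 12 / 0 2 11 / 0 0 0]. Elementwise product with the kernel and sum: 5·-1 + 0·-1 + 2·3 + 11·1 + 0·3 + 0·2 + 0·2.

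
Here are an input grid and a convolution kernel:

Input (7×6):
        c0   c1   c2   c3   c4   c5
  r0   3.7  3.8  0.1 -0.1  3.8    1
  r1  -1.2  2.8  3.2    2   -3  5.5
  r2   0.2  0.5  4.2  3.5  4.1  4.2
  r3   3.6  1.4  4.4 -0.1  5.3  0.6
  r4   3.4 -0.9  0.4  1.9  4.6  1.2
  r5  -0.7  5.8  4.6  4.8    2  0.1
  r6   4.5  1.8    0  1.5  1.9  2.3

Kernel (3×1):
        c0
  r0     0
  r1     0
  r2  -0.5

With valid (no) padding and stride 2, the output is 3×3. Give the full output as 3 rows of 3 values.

-0.1 -2.1 -2.05
-1.7 -0.2 -2.3
-2.25 0 -0.95

Output[0,0]: The receptive field on the input at this output position is [3.7 / -1.2 / 0.2]. Elementwise product with the kernel and sum: 0.2·-0.5.
Output[0,1]: The receptive field on the input at this output position is [0.1 / 3.2 / 4.2]. Elementwise product with the kernel and sum: 4.2·-0.5.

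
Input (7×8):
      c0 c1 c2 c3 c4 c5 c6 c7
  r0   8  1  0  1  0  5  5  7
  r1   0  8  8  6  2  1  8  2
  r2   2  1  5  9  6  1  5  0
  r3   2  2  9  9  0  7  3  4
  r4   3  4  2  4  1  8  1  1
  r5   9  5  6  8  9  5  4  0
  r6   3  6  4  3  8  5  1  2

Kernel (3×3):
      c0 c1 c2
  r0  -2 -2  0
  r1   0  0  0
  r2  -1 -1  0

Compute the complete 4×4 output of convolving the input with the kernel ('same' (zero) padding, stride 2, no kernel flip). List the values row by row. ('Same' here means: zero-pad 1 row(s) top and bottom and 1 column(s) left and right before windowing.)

0 -16 -8 -9
-2 -43 -25 -28
-13 -33 -35 -29
-18 -22 -34 -18

Output[0,0]: The receptive field on the zero-padded input at this output position is [0 0 0 / 0 8 1 / 0 0 8]. Elementwise product with the kernel and sum: 0·-2 + 0·-2 + 0·-1 + 0·-1.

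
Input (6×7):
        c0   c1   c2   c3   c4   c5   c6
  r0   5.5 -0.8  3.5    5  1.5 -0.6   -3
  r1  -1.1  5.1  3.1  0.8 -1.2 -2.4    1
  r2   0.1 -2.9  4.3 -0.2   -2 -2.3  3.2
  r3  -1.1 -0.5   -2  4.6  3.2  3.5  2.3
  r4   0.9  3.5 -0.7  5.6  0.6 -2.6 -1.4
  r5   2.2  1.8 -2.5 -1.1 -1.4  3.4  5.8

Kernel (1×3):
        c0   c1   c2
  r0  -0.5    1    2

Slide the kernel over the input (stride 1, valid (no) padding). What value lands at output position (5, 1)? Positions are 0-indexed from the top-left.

-5.6

The receptive field on the input at this output position is [1.8 -2.5 -1.1]. Elementwise product with the kernel and sum: 1.8·-0.5 + -2.5·1 + -1.1·2.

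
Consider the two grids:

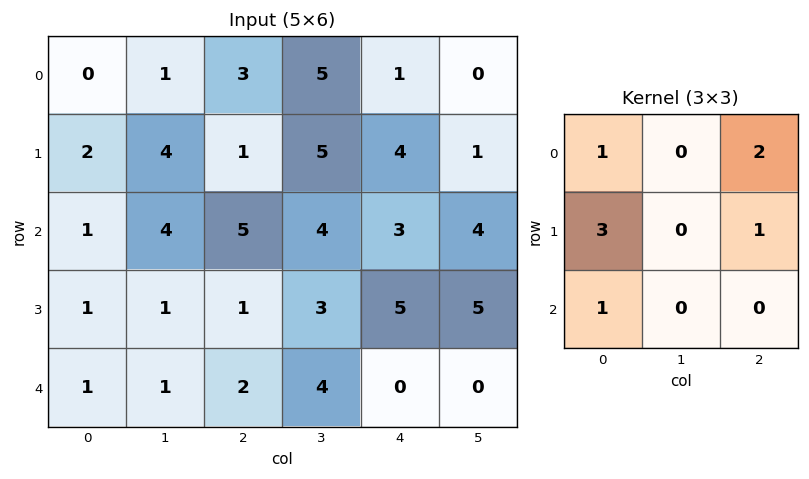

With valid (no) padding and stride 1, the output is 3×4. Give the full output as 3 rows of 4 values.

14 32 17 25
13 31 28 26
16 19 21 30

Output[0,0]: The receptive field on the input at this output position is [0 1 3 / 2 4 1 / 1 4 5]. Elementwise product with the kernel and sum: 0·1 + 3·2 + 2·3 + 1·1 + 1·1.
Output[0,1]: The receptive field on the input at this output position is [1 3 5 / 4 1 5 / 4 5 4]. Elementwise product with the kernel and sum: 1·1 + 5·2 + 4·3 + 5·1 + 4·1.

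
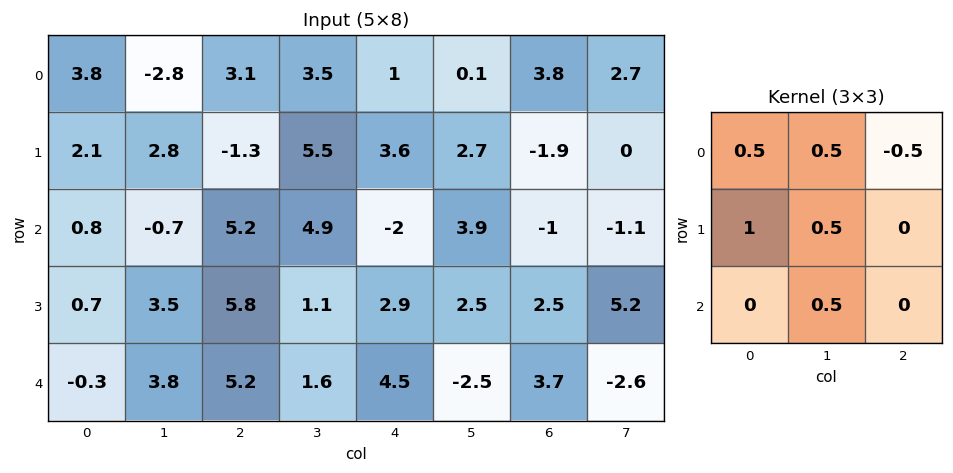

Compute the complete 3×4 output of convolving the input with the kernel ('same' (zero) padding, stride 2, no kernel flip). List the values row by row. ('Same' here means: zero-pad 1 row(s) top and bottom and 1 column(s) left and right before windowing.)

2.95 -1.9 5.8 1.05
0.4 2.8 8.55 5.05
-1.55 10.5 4.6 -0.75

Output[0,0]: The receptive field on the zero-padded input at this output position is [0 0 0 / 0 3.8 -2.8 / 0 2.1 2.8]. Elementwise product with the kernel and sum: 0·0.5 + 0·0.5 + 0·-0.5 + 0·1 + 3.8·0.5 + 2.1·0.5.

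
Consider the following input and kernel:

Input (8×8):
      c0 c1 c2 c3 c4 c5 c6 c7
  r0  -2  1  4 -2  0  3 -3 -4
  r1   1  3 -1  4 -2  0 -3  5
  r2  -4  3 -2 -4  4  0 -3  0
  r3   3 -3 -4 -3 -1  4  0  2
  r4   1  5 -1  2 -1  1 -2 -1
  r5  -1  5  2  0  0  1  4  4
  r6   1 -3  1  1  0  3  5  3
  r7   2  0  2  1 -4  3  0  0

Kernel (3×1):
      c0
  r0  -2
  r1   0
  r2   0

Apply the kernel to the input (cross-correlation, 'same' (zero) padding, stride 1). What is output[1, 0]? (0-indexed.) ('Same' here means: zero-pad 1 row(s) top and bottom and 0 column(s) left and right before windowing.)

4

The receptive field on the zero-padded input at this output position is [-2 / 1 / -4]. Elementwise product with the kernel and sum: -2·-2.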